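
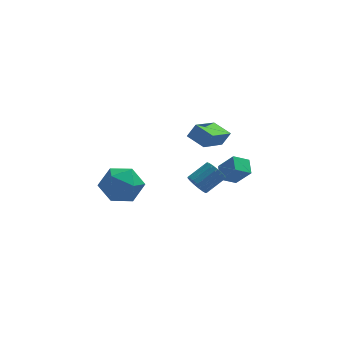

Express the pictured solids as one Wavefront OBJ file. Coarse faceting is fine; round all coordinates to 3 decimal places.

v 3.413 -0.413 -1.53
v 3.329 0.481 -1.046
v 2.637 0.085 -2.584
v 2.553 0.978 -2.1
v 4.267 -0.078 -2
v 4.183 0.815 -1.516
v 3.491 0.419 -3.054
v 3.407 1.313 -2.57
v 1.792 1.547 -0.958
v 0.904 2.282 -0.53
v 2.808 3.211 -1.712
v 1.92 3.947 -1.284
v 2.26 1.633 -0.136
v 1.372 2.369 0.292
v 3.276 3.298 -0.89
v 2.388 4.033 -0.462
v 1.389 -2.614 -1.376
v 1.685 -2.393 -1.97
v 2.687 -1.765 -1.239
v 2.391 -1.986 -0.644
v 1.473 -2.147 -1.891
v 2.474 -1.519 -1.159
v 1.241 -2.008 -1.693
v 2.242 -1.38 -0.961
v 1.043 -2.007 -1.422
v 2.044 -1.38 -0.691
v 0.925 -2.146 -1.141
v 1.926 -1.518 -0.41
v 0.913 -2.392 -0.914
v 1.914 -1.764 -0.182
v 1.01 -2.688 -0.792
v 2.011 -2.061 -0.061
v 1.194 -2.968 -0.805
v 2.195 -2.34 -0.073
v 1.423 -3.167 -0.948
v 2.424 -2.539 -0.216
v 1.644 -3.238 -1.189
v 2.645 -2.611 -0.457
v 1.807 -3.167 -1.473
v 2.808 -2.54 -0.741
v 1.874 -2.969 -1.735
v 2.876 -2.342 -1.003
v 1.83 -2.69 -1.914
v 2.832 -2.062 -1.183
v -3.051 -2.699 -1.201
v -1.95 -3.062 -1.698
v -2.89 -4.158 0.218
v -1.789 -4.521 -0.279
v -1.879 -3.409 0.312
v -1.978 -2.508 -0.565
v -2.862 -4.712 -0.915
v -2.961 -3.811 -1.792
v -1.832 -4.306 -1.521
v -1.225 -3.501 -0.763
v -3.615 -3.719 -0.717
v -3.008 -2.914 0.041
f 2 4 1
f 5 2 1
f 1 4 3
f 3 5 1
f 2 8 4
f 6 2 5
f 6 8 2
f 4 8 3
f 7 5 3
f 3 8 7
f 7 6 5
f 8 6 7
f 10 12 9
f 13 10 9
f 9 12 11
f 11 13 9
f 10 16 12
f 14 10 13
f 14 16 10
f 12 16 11
f 15 13 11
f 11 16 15
f 15 14 13
f 16 14 15
f 18 17 21
f 18 21 19
f 19 21 22
f 19 22 20
f 21 17 23
f 21 23 22
f 22 23 24
f 22 24 20
f 23 17 25
f 23 25 24
f 24 25 26
f 24 26 20
f 25 17 27
f 25 27 26
f 26 27 28
f 26 28 20
f 27 17 29
f 27 29 28
f 28 29 30
f 28 30 20
f 29 17 31
f 29 31 30
f 30 31 32
f 30 32 20
f 31 17 33
f 31 33 32
f 32 33 34
f 32 34 20
f 33 17 35
f 33 35 34
f 34 35 36
f 34 36 20
f 35 17 37
f 35 37 36
f 36 37 38
f 36 38 20
f 37 17 39
f 37 39 38
f 38 39 40
f 38 40 20
f 39 17 41
f 39 41 40
f 40 41 42
f 40 42 20
f 41 17 43
f 41 43 42
f 42 43 44
f 42 44 20
f 43 17 18
f 43 18 44
f 44 18 19
f 44 19 20
f 45 56 50
f 45 50 46
f 45 46 52
f 45 52 55
f 45 55 56
f 46 50 54
f 50 56 49
f 56 55 47
f 55 52 51
f 52 46 53
f 48 54 49
f 48 49 47
f 48 47 51
f 48 51 53
f 48 53 54
f 49 54 50
f 47 49 56
f 51 47 55
f 53 51 52
f 54 53 46



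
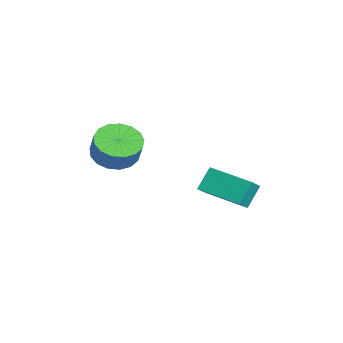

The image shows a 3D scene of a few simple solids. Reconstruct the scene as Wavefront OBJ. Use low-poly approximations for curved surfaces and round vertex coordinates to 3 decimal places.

v -0.816 -0.989 1.43
v -0.121 -0.561 1.028
v 0.351 -0.503 1.907
v -0.344 -0.931 2.31
v -0.387 -0.238 1.149
v 0.086 -0.179 2.028
v -0.751 -0.087 1.335
v -0.278 -0.028 2.214
v -1.13 -0.142 1.542
v -0.657 -0.084 2.421
v -1.437 -0.392 1.724
v -0.964 -0.333 2.603
v -1.602 -0.779 1.839
v -1.129 -0.72 2.718
v -1.587 -1.213 1.86
v -1.114 -1.154 2.739
v -1.395 -1.597 1.782
v -0.923 -1.538 2.662
v -1.071 -1.841 1.625
v -0.599 -1.782 2.504
v -0.689 -1.89 1.422
v -0.216 -1.831 2.301
v -0.335 -1.733 1.222
v 0.137 -1.674 2.101
v -0.092 -1.406 1.069
v 0.38 -1.347 1.948
v -0.015 -0.983 0.999
v 0.458 -0.924 1.878
v -0.956 2.881 -0.147
v -0.4 2.414 0.434
v 0.31 4.095 -0.383
v 0.866 3.628 0.198
v -0.566 2.312 -0.978
v -0.01 1.845 -0.397
v 0.7 3.526 -1.214
v 1.256 3.059 -0.633
f 2 1 5
f 2 5 3
f 3 5 6
f 3 6 4
f 5 1 7
f 5 7 6
f 6 7 8
f 6 8 4
f 7 1 9
f 7 9 8
f 8 9 10
f 8 10 4
f 9 1 11
f 9 11 10
f 10 11 12
f 10 12 4
f 11 1 13
f 11 13 12
f 12 13 14
f 12 14 4
f 13 1 15
f 13 15 14
f 14 15 16
f 14 16 4
f 15 1 17
f 15 17 16
f 16 17 18
f 16 18 4
f 17 1 19
f 17 19 18
f 18 19 20
f 18 20 4
f 19 1 21
f 19 21 20
f 20 21 22
f 20 22 4
f 21 1 23
f 21 23 22
f 22 23 24
f 22 24 4
f 23 1 25
f 23 25 24
f 24 25 26
f 24 26 4
f 25 1 27
f 25 27 26
f 26 27 28
f 26 28 4
f 27 1 2
f 27 2 28
f 28 2 3
f 28 3 4
f 30 32 29
f 33 30 29
f 29 32 31
f 31 33 29
f 30 36 32
f 34 30 33
f 34 36 30
f 32 36 31
f 35 33 31
f 31 36 35
f 35 34 33
f 36 34 35



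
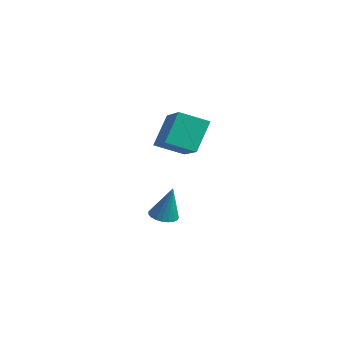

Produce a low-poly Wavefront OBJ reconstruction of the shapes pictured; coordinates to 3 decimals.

v -0.128 2.248 -4.514
v 0.486 2.325 -4.679
v 0.288 2.432 -2.886
v 0.395 2.576 -4.684
v 0.214 2.769 -4.66
v -0.026 2.873 -4.61
v -0.283 2.868 -4.544
v -0.514 2.757 -4.473
v -0.678 2.557 -4.408
v -0.747 2.304 -4.362
v -0.709 2.042 -4.343
v -0.57 1.815 -4.352
v -0.355 1.663 -4.39
v -0.1 1.612 -4.449
v 0.15 1.672 -4.52
v 0.351 1.831 -4.589
v 0.47 2.062 -4.645
v 0.322 1.46 -0.229
v 0.01 2.338 1.121
v 0.979 2.503 -0.755
v 0.667 3.38 0.595
v 2.133 0.76 0.645
v 1.821 1.637 1.995
v 2.79 1.802 0.119
v 2.478 2.68 1.469
f 2 1 4
f 2 4 3
f 4 1 5
f 4 5 3
f 5 1 6
f 5 6 3
f 6 1 7
f 6 7 3
f 7 1 8
f 7 8 3
f 8 1 9
f 8 9 3
f 9 1 10
f 9 10 3
f 10 1 11
f 10 11 3
f 11 1 12
f 11 12 3
f 12 1 13
f 12 13 3
f 13 1 14
f 13 14 3
f 14 1 15
f 14 15 3
f 15 1 16
f 15 16 3
f 16 1 17
f 16 17 3
f 17 1 2
f 17 2 3
f 19 21 18
f 22 19 18
f 18 21 20
f 20 22 18
f 19 25 21
f 23 19 22
f 23 25 19
f 21 25 20
f 24 22 20
f 20 25 24
f 24 23 22
f 25 23 24



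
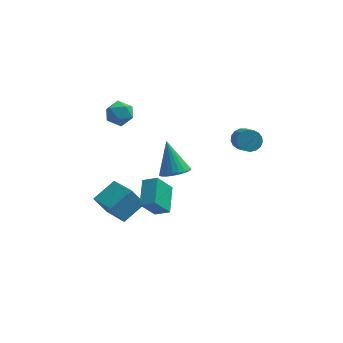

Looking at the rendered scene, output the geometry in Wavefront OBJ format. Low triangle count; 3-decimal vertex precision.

v -2.975 2.195 1.679
v -2.4 2.345 2.213
v -2.24 1.275 1.147
v -1.665 1.425 1.681
v -2.35 1.088 1.916
v -2.805 1.657 2.245
v -1.835 1.963 1.115
v -2.29 2.532 1.444
v -1.696 2.202 1.865
v -2.014 1.661 2.36
v -2.626 1.959 1
v -2.944 1.418 1.495
v -2.129 -2.298 -3.081
v -2.782 -2.187 -2.105
v -3.002 -0.731 -3.844
v -3.656 -0.62 -2.868
v -1.104 -1.44 -2.492
v -1.758 -1.329 -1.516
v -1.978 0.127 -3.255
v -2.631 0.238 -2.279
v 3.639 -0.867 2.029
v 4.139 -1.033 1.703
v 4.382 -2.198 2.664
v 3.881 -2.033 2.991
v 4.246 -0.843 1.905
v 4.488 -2.009 2.866
v 4.213 -0.66 2.136
v 4.456 -1.825 3.097
v 4.049 -0.524 2.342
v 4.292 -1.689 3.304
v 3.791 -0.466 2.477
v 4.034 -1.632 3.438
v 3.498 -0.501 2.509
v 3.741 -1.666 3.47
v 3.237 -0.619 2.432
v 3.48 -1.785 3.393
v 3.068 -0.794 2.262
v 3.311 -1.96 3.223
v 3.03 -0.986 2.039
v 3.273 -2.152 3
v 3.131 -1.151 1.813
v 3.374 -2.316 2.775
v 3.349 -1.251 1.638
v 3.592 -2.416 2.599
v 3.633 -1.262 1.552
v 3.875 -2.428 2.513
v 3.918 -1.184 1.575
v 4.16 -2.349 2.536
v 0.375 -0.611 -0.777
v 1.165 -0.531 -0.62
v -0.035 0.351 0.797
v 1.102 -0.256 -0.805
v 0.914 -0.043 -0.984
v 0.632 0.073 -1.128
v 0.306 0.07 -1.211
v -0.009 -0.05 -1.219
v -0.257 -0.268 -1.151
v -0.396 -0.544 -1.018
v -0.402 -0.832 -0.844
v -0.273 -1.082 -0.658
v -0.033 -1.25 -0.493
v 0.278 -1.308 -0.377
v 0.606 -1.245 -0.33
v 0.893 -1.073 -0.361
v 1.091 -0.82 -0.463
v -1.355 -3.898 -0.103
v -0.641 -4.117 0.281
v -1.214 -2.486 0.442
v -0.5 -2.705 0.826
v -0.64 -3.535 -1.226
v 0.074 -3.754 -0.842
v -0.499 -2.123 -0.681
v 0.215 -2.342 -0.297
f 1 12 6
f 1 6 2
f 1 2 8
f 1 8 11
f 1 11 12
f 2 6 10
f 6 12 5
f 12 11 3
f 11 8 7
f 8 2 9
f 4 10 5
f 4 5 3
f 4 3 7
f 4 7 9
f 4 9 10
f 5 10 6
f 3 5 12
f 7 3 11
f 9 7 8
f 10 9 2
f 14 16 13
f 17 14 13
f 13 16 15
f 15 17 13
f 14 20 16
f 18 14 17
f 18 20 14
f 16 20 15
f 19 17 15
f 15 20 19
f 19 18 17
f 20 18 19
f 22 21 25
f 22 25 23
f 23 25 26
f 23 26 24
f 25 21 27
f 25 27 26
f 26 27 28
f 26 28 24
f 27 21 29
f 27 29 28
f 28 29 30
f 28 30 24
f 29 21 31
f 29 31 30
f 30 31 32
f 30 32 24
f 31 21 33
f 31 33 32
f 32 33 34
f 32 34 24
f 33 21 35
f 33 35 34
f 34 35 36
f 34 36 24
f 35 21 37
f 35 37 36
f 36 37 38
f 36 38 24
f 37 21 39
f 37 39 38
f 38 39 40
f 38 40 24
f 39 21 41
f 39 41 40
f 40 41 42
f 40 42 24
f 41 21 43
f 41 43 42
f 42 43 44
f 42 44 24
f 43 21 45
f 43 45 44
f 44 45 46
f 44 46 24
f 45 21 47
f 45 47 46
f 46 47 48
f 46 48 24
f 47 21 22
f 47 22 48
f 48 22 23
f 48 23 24
f 50 49 52
f 50 52 51
f 52 49 53
f 52 53 51
f 53 49 54
f 53 54 51
f 54 49 55
f 54 55 51
f 55 49 56
f 55 56 51
f 56 49 57
f 56 57 51
f 57 49 58
f 57 58 51
f 58 49 59
f 58 59 51
f 59 49 60
f 59 60 51
f 60 49 61
f 60 61 51
f 61 49 62
f 61 62 51
f 62 49 63
f 62 63 51
f 63 49 64
f 63 64 51
f 64 49 65
f 64 65 51
f 65 49 50
f 65 50 51
f 67 69 66
f 70 67 66
f 66 69 68
f 68 70 66
f 67 73 69
f 71 67 70
f 71 73 67
f 69 73 68
f 72 70 68
f 68 73 72
f 72 71 70
f 73 71 72



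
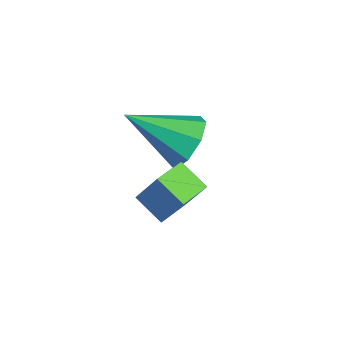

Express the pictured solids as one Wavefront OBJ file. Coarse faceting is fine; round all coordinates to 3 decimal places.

v 0.527 0.364 -2.72
v 1.204 0.479 -2.02
v -0.367 -1.184 -1.6
v 0.6 0.909 -1.908
v -0.047 1.02 -2.272
v -0.357 0.747 -2.898
v -0.149 0.249 -3.419
v 0.455 -0.181 -3.531
v 1.102 -0.292 -3.168
v 1.412 -0.018 -2.542
v 2.943 -2.241 -1.763
v 3.399 -1.808 -0.66
v 2.421 -1.318 -1.91
v 2.877 -0.885 -0.806
v 3.763 -1.855 -2.254
v 4.219 -1.422 -1.15
v 3.241 -0.932 -2.4
v 3.697 -0.499 -1.297
f 2 1 4
f 2 4 3
f 4 1 5
f 4 5 3
f 5 1 6
f 5 6 3
f 6 1 7
f 6 7 3
f 7 1 8
f 7 8 3
f 8 1 9
f 8 9 3
f 9 1 10
f 9 10 3
f 10 1 2
f 10 2 3
f 12 14 11
f 15 12 11
f 11 14 13
f 13 15 11
f 12 18 14
f 16 12 15
f 16 18 12
f 14 18 13
f 17 15 13
f 13 18 17
f 17 16 15
f 18 16 17



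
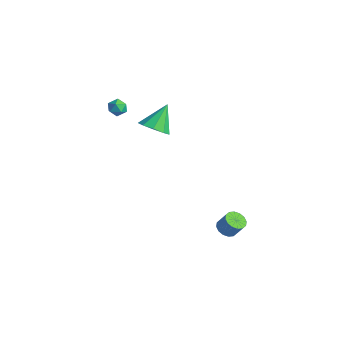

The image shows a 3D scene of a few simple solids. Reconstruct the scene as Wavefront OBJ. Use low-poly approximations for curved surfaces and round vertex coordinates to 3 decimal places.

v 3.662 -0.415 -2.718
v 4.076 -0.923 -2.795
v 4.573 -0.653 -1.898
v 4.158 -0.145 -1.822
v 4.225 -0.662 -2.956
v 4.722 -0.392 -2.06
v 4.224 -0.335 -3.054
v 4.721 -0.065 -2.158
v 4.072 -0.029 -3.062
v 4.569 0.241 -2.166
v 3.81 0.173 -2.978
v 4.307 0.444 -2.081
v 3.508 0.218 -2.824
v 4.005 0.488 -1.927
v 3.247 0.093 -2.642
v 3.744 0.363 -1.745
v 3.098 -0.168 -2.48
v 3.595 0.102 -1.584
v 3.099 -0.495 -2.382
v 3.596 -0.225 -1.486
v 3.251 -0.801 -2.374
v 3.748 -0.531 -1.478
v 3.513 -1.004 -2.459
v 4.01 -0.733 -1.562
v 3.815 -1.048 -2.613
v 4.312 -0.778 -1.716
v -4.562 -2.813 3.582
v -4.142 -2.329 3.618
v -3.778 -3.491 3.542
v -3.358 -3.007 3.578
v -3.722 -3.154 4.086
v -4.207 -2.735 4.11
v -3.713 -3.085 3.05
v -4.198 -2.666 3.074
v -3.618 -2.497 3.289
v -3.623 -2.54 3.929
v -4.297 -3.28 3.231
v -4.302 -3.323 3.871
v -2.195 -1.588 2.376
v -1.502 -2.036 2.906
v -2.565 -0.472 3.804
v -1.237 -1.519 2.571
v -1.419 -1.035 2.145
v -1.965 -0.809 1.827
v -2.618 -0.948 1.766
v -3.073 -1.386 1.99
v -3.117 -1.919 2.395
v -2.729 -2.297 2.791
v -2.092 -2.343 2.992
f 2 1 5
f 2 5 3
f 3 5 6
f 3 6 4
f 5 1 7
f 5 7 6
f 6 7 8
f 6 8 4
f 7 1 9
f 7 9 8
f 8 9 10
f 8 10 4
f 9 1 11
f 9 11 10
f 10 11 12
f 10 12 4
f 11 1 13
f 11 13 12
f 12 13 14
f 12 14 4
f 13 1 15
f 13 15 14
f 14 15 16
f 14 16 4
f 15 1 17
f 15 17 16
f 16 17 18
f 16 18 4
f 17 1 19
f 17 19 18
f 18 19 20
f 18 20 4
f 19 1 21
f 19 21 20
f 20 21 22
f 20 22 4
f 21 1 23
f 21 23 22
f 22 23 24
f 22 24 4
f 23 1 25
f 23 25 24
f 24 25 26
f 24 26 4
f 25 1 2
f 25 2 26
f 26 2 3
f 26 3 4
f 27 38 32
f 27 32 28
f 27 28 34
f 27 34 37
f 27 37 38
f 28 32 36
f 32 38 31
f 38 37 29
f 37 34 33
f 34 28 35
f 30 36 31
f 30 31 29
f 30 29 33
f 30 33 35
f 30 35 36
f 31 36 32
f 29 31 38
f 33 29 37
f 35 33 34
f 36 35 28
f 40 39 42
f 40 42 41
f 42 39 43
f 42 43 41
f 43 39 44
f 43 44 41
f 44 39 45
f 44 45 41
f 45 39 46
f 45 46 41
f 46 39 47
f 46 47 41
f 47 39 48
f 47 48 41
f 48 39 49
f 48 49 41
f 49 39 40
f 49 40 41



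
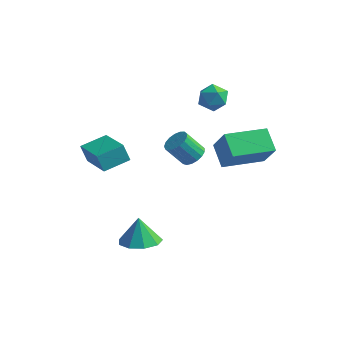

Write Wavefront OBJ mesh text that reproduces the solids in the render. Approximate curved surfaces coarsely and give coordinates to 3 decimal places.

v 1.493 1.041 0.084
v 0.684 1.818 0.798
v 2.864 2.692 -0.159
v 2.054 3.469 0.555
v 2.246 0.611 1.405
v 1.436 1.388 2.119
v 3.616 2.262 1.162
v 2.807 3.039 1.876
v -2.102 -3.433 1.679
v -2.456 -3.414 2.549
v -3.607 -2.281 1.04
v -3.962 -2.262 1.911
v -1.378 -2.338 1.949
v -1.733 -2.319 2.82
v -2.884 -1.186 1.311
v -3.238 -1.167 2.181
v 1.126 -1.121 2.289
v 1.638 -1.052 2.667
v 0.946 -1.411 3.669
v 0.434 -1.479 3.291
v 1.505 -0.777 2.673
v 0.812 -1.135 3.676
v 1.285 -0.58 2.592
v 0.592 -0.938 3.594
v 1.028 -0.507 2.441
v 0.336 -0.865 3.443
v 0.794 -0.575 2.255
v 0.102 -0.933 3.257
v 0.637 -0.767 2.077
v -0.056 -1.126 3.079
v 0.591 -1.041 1.947
v -0.102 -1.4 2.95
v 0.668 -1.333 1.896
v -0.025 -1.692 2.898
v 0.85 -1.577 1.935
v 0.157 -1.935 2.937
v 1.095 -1.716 2.055
v 0.403 -2.074 3.057
v 1.348 -1.718 2.228
v 0.655 -2.077 3.23
v 1.549 -1.584 2.415
v 0.857 -1.942 3.418
v 1.654 -1.344 2.574
v 0.962 -1.702 3.576
v -0.577 -2.986 -2.94
v 0.027 -3.739 -2.646
v -0.823 -2.674 -1.64
v 0.393 -3.157 -2.716
v 0.304 -2.495 -2.891
v -0.196 -2.062 -3.089
v -0.875 -2.061 -3.218
v -1.414 -2.493 -3.217
v -1.562 -3.155 -3.086
v -1.248 -3.738 -2.887
v -0.621 -3.969 -2.713
v 0.069 3.465 3.358
v 0.743 3.171 3.696
v -0.303 2.249 3.044
v 0.371 1.955 3.382
v -0.206 2.281 3.847
v 0.024 3.033 4.041
v 0.416 2.387 2.699
v 0.646 3.139 2.893
v 0.958 2.505 3.289
v 0.573 2.44 3.998
v -0.133 2.98 2.742
v -0.518 2.915 3.451
f 2 4 1
f 5 2 1
f 1 4 3
f 3 5 1
f 2 8 4
f 6 2 5
f 6 8 2
f 4 8 3
f 7 5 3
f 3 8 7
f 7 6 5
f 8 6 7
f 10 12 9
f 13 10 9
f 9 12 11
f 11 13 9
f 10 16 12
f 14 10 13
f 14 16 10
f 12 16 11
f 15 13 11
f 11 16 15
f 15 14 13
f 16 14 15
f 18 17 21
f 18 21 19
f 19 21 22
f 19 22 20
f 21 17 23
f 21 23 22
f 22 23 24
f 22 24 20
f 23 17 25
f 23 25 24
f 24 25 26
f 24 26 20
f 25 17 27
f 25 27 26
f 26 27 28
f 26 28 20
f 27 17 29
f 27 29 28
f 28 29 30
f 28 30 20
f 29 17 31
f 29 31 30
f 30 31 32
f 30 32 20
f 31 17 33
f 31 33 32
f 32 33 34
f 32 34 20
f 33 17 35
f 33 35 34
f 34 35 36
f 34 36 20
f 35 17 37
f 35 37 36
f 36 37 38
f 36 38 20
f 37 17 39
f 37 39 38
f 38 39 40
f 38 40 20
f 39 17 41
f 39 41 40
f 40 41 42
f 40 42 20
f 41 17 43
f 41 43 42
f 42 43 44
f 42 44 20
f 43 17 18
f 43 18 44
f 44 18 19
f 44 19 20
f 46 45 48
f 46 48 47
f 48 45 49
f 48 49 47
f 49 45 50
f 49 50 47
f 50 45 51
f 50 51 47
f 51 45 52
f 51 52 47
f 52 45 53
f 52 53 47
f 53 45 54
f 53 54 47
f 54 45 55
f 54 55 47
f 55 45 46
f 55 46 47
f 56 67 61
f 56 61 57
f 56 57 63
f 56 63 66
f 56 66 67
f 57 61 65
f 61 67 60
f 67 66 58
f 66 63 62
f 63 57 64
f 59 65 60
f 59 60 58
f 59 58 62
f 59 62 64
f 59 64 65
f 60 65 61
f 58 60 67
f 62 58 66
f 64 62 63
f 65 64 57



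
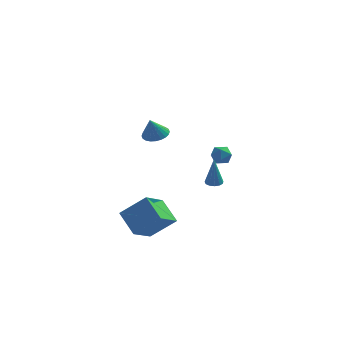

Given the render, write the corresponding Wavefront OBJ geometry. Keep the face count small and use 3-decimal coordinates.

v 2.486 -1.004 -1.176
v 2.848 -1.359 -1.23
v 2.514 -1.256 0.676
v 2.985 -1.108 -1.198
v 2.963 -0.824 -1.159
v 2.789 -0.597 -1.126
v 2.52 -0.499 -1.108
v 2.239 -0.562 -1.112
v 2.037 -0.765 -1.137
v 1.977 -1.043 -1.174
v 2.079 -1.309 -1.212
v 2.31 -1.478 -1.238
v 2.597 -1.497 -1.245
v 2.495 1.769 -0.768
v 3.036 1.824 -0.319
v 1.984 1.036 -0.061
v 2.525 1.091 0.388
v 2.091 1.637 0.29
v 2.407 2.091 -0.147
v 2.613 0.769 -0.233
v 2.929 1.223 -0.67
v 3.109 1.207 0.011
v 2.786 1.743 0.334
v 2.234 1.117 -0.714
v 1.911 1.653 -0.391
v -1.284 -4.497 -3.759
v -2.253 -3.492 -2.755
v -0.665 -3.026 -4.634
v -1.634 -2.021 -3.63
v 0.154 -4.359 -2.51
v -0.815 -3.354 -1.506
v 0.773 -2.888 -3.385
v -0.196 -1.883 -2.381
v -0.276 -3.399 3.305
v 0.137 -4.023 3.169
v -0.504 -3.801 4.455
v 0.344 -3.838 3.275
v 0.457 -3.587 3.385
v 0.458 -3.307 3.483
v 0.347 -3.041 3.553
v 0.142 -2.83 3.586
v -0.127 -2.705 3.576
v -0.419 -2.686 3.525
v -0.688 -2.776 3.44
v -0.895 -2.96 3.334
v -1.008 -3.212 3.224
v -1.009 -3.492 3.127
v -0.898 -3.758 3.056
v -0.693 -3.969 3.023
v -0.424 -4.094 3.033
v -0.132 -4.113 3.084
f 2 1 4
f 2 4 3
f 4 1 5
f 4 5 3
f 5 1 6
f 5 6 3
f 6 1 7
f 6 7 3
f 7 1 8
f 7 8 3
f 8 1 9
f 8 9 3
f 9 1 10
f 9 10 3
f 10 1 11
f 10 11 3
f 11 1 12
f 11 12 3
f 12 1 13
f 12 13 3
f 13 1 2
f 13 2 3
f 14 25 19
f 14 19 15
f 14 15 21
f 14 21 24
f 14 24 25
f 15 19 23
f 19 25 18
f 25 24 16
f 24 21 20
f 21 15 22
f 17 23 18
f 17 18 16
f 17 16 20
f 17 20 22
f 17 22 23
f 18 23 19
f 16 18 25
f 20 16 24
f 22 20 21
f 23 22 15
f 27 29 26
f 30 27 26
f 26 29 28
f 28 30 26
f 27 33 29
f 31 27 30
f 31 33 27
f 29 33 28
f 32 30 28
f 28 33 32
f 32 31 30
f 33 31 32
f 35 34 37
f 35 37 36
f 37 34 38
f 37 38 36
f 38 34 39
f 38 39 36
f 39 34 40
f 39 40 36
f 40 34 41
f 40 41 36
f 41 34 42
f 41 42 36
f 42 34 43
f 42 43 36
f 43 34 44
f 43 44 36
f 44 34 45
f 44 45 36
f 45 34 46
f 45 46 36
f 46 34 47
f 46 47 36
f 47 34 48
f 47 48 36
f 48 34 49
f 48 49 36
f 49 34 50
f 49 50 36
f 50 34 51
f 50 51 36
f 51 34 35
f 51 35 36



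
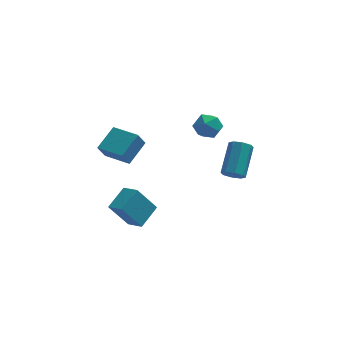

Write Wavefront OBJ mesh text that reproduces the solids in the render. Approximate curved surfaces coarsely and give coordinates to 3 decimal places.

v -2.417 -4.719 0.23
v -3.465 -4.879 1.819
v -3.134 -3.955 -0.166
v -4.182 -4.115 1.423
v -1.578 -3.585 0.897
v -2.626 -3.745 2.486
v -2.295 -2.821 0.501
v -3.343 -2.981 2.09
v -4.374 3.178 0.101
v -4.797 2.789 1.085
v -3.447 4.389 0.977
v -3.87 4.001 1.962
v -2.99 2.019 0.238
v -3.413 1.631 1.223
v -2.063 3.231 1.115
v -2.486 2.842 2.099
v 2.714 -0.526 1.066
v 3.399 -0.619 0.906
v 3.932 1.013 2.233
v 3.246 1.106 2.394
v 3.153 -0.268 0.572
v 3.686 1.364 1.899
v 2.65 -0.068 0.528
v 3.182 1.565 1.855
v 2.184 -0.136 0.799
v 2.717 1.496 2.126
v 2.028 -0.433 1.227
v 2.561 1.199 2.554
v 2.274 -0.784 1.561
v 2.807 0.848 2.888
v 2.778 -0.985 1.605
v 3.31 0.648 2.932
v 3.243 -0.916 1.334
v 3.776 0.716 2.661
v 0.922 3.705 2.59
v 1.681 3.602 2.017
v 1.279 2.378 3.303
v 2.038 2.275 2.73
v 2.026 2.97 3.388
v 1.806 3.79 2.947
v 1.154 2.19 2.373
v 0.934 3.01 1.932
v 1.825 2.665 1.883
v 2.364 3.147 2.51
v 0.596 2.833 2.81
v 1.135 3.315 3.437
f 2 4 1
f 5 2 1
f 1 4 3
f 3 5 1
f 2 8 4
f 6 2 5
f 6 8 2
f 4 8 3
f 7 5 3
f 3 8 7
f 7 6 5
f 8 6 7
f 10 12 9
f 13 10 9
f 9 12 11
f 11 13 9
f 10 16 12
f 14 10 13
f 14 16 10
f 12 16 11
f 15 13 11
f 11 16 15
f 15 14 13
f 16 14 15
f 18 17 21
f 18 21 19
f 19 21 22
f 19 22 20
f 21 17 23
f 21 23 22
f 22 23 24
f 22 24 20
f 23 17 25
f 23 25 24
f 24 25 26
f 24 26 20
f 25 17 27
f 25 27 26
f 26 27 28
f 26 28 20
f 27 17 29
f 27 29 28
f 28 29 30
f 28 30 20
f 29 17 31
f 29 31 30
f 30 31 32
f 30 32 20
f 31 17 33
f 31 33 32
f 32 33 34
f 32 34 20
f 33 17 18
f 33 18 34
f 34 18 19
f 34 19 20
f 35 46 40
f 35 40 36
f 35 36 42
f 35 42 45
f 35 45 46
f 36 40 44
f 40 46 39
f 46 45 37
f 45 42 41
f 42 36 43
f 38 44 39
f 38 39 37
f 38 37 41
f 38 41 43
f 38 43 44
f 39 44 40
f 37 39 46
f 41 37 45
f 43 41 42
f 44 43 36



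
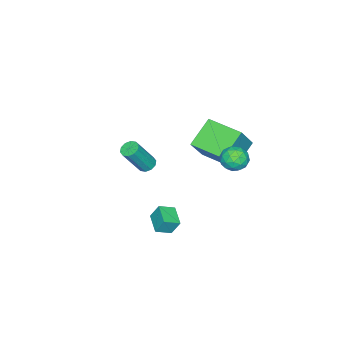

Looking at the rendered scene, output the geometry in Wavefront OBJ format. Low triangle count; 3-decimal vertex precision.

v -1.665 3.752 1.018
v -1.118 3.769 1.644
v -0.902 2.851 0.376
v -0.355 2.868 1.002
v -1.107 2.533 1.116
v -1.579 3.09 1.512
v -0.441 3.53 0.508
v -0.913 4.087 0.904
v -0.362 3.632 1.328
v -0.774 3.016 1.704
v -1.246 3.604 0.316
v -1.658 2.988 0.692
v -1.458 3.84 1.387
v -0.562 2.78 0.633
v -1.003 2.583 0.7
v -0.682 2.593 1.068
v -1.729 3.441 1.31
v -1.408 3.451 1.678
v -1.401 2.724 1.368
v -0.612 3.169 0.342
v -0.291 3.179 0.71
v -1.338 4.027 0.952
v -1.017 4.037 1.32
v -0.619 3.896 0.652
v -0.693 3.769 1.569
v -0.245 3.239 1.192
v -0.295 3.628 0.902
v -0.572 3.956 1.135
v -0.935 3.407 1.79
v -0.487 2.877 1.413
v -0.928 2.68 1.48
v -1.206 3.008 1.713
v -0.491 3.326 1.605
v -1.533 3.743 0.607
v -1.085 3.213 0.23
v -0.814 3.612 0.307
v -1.092 3.94 0.54
v -1.775 3.381 0.828
v -1.327 2.851 0.451
v -1.448 2.664 0.885
v -1.725 2.992 1.118
v -1.529 3.294 0.415
v -2.797 0.302 -1.315
v -4.355 0.471 -0.223
v -2.621 2.424 -1.393
v -4.18 2.593 -0.301
v -1.64 0.267 0.341
v -3.199 0.436 1.433
v -1.465 2.389 0.263
v -3.023 2.558 1.355
v 1.084 -0.528 -3.996
v 0.921 -0.083 -3.082
v 0.385 0.033 -4.393
v 0.223 0.478 -3.479
v 1.917 0.322 -4.261
v 1.755 0.767 -3.347
v 1.219 0.883 -4.658
v 1.056 1.328 -3.744
v -3.556 -3.717 -4.524
v -3.069 -3.836 -4.815
v -2.116 -4.361 -3.007
v -2.604 -4.243 -2.716
v -3.06 -3.49 -4.72
v -2.107 -4.016 -2.912
v -3.24 -3.232 -4.549
v -2.288 -3.757 -2.741
v -3.542 -3.158 -4.369
v -2.589 -3.684 -2.561
v -3.848 -3.299 -4.248
v -2.896 -3.824 -2.44
v -4.044 -3.599 -4.233
v -3.091 -4.124 -2.425
v -4.053 -3.944 -4.328
v -3.1 -4.47 -2.52
v -3.872 -4.203 -4.499
v -2.92 -4.728 -2.691
v -3.571 -4.276 -4.679
v -2.618 -4.802 -2.871
v -3.264 -4.136 -4.8
v -2.312 -4.661 -2.992
f 1 38 17
f 38 12 41
f 17 41 6
f 38 41 17
f 1 17 13
f 17 6 18
f 13 18 2
f 17 18 13
f 1 13 22
f 13 2 23
f 22 23 8
f 13 23 22
f 1 22 34
f 22 8 37
f 34 37 11
f 22 37 34
f 1 34 38
f 34 11 42
f 38 42 12
f 34 42 38
f 2 18 29
f 18 6 32
f 29 32 10
f 18 32 29
f 6 41 19
f 41 12 40
f 19 40 5
f 41 40 19
f 12 42 39
f 42 11 35
f 39 35 3
f 42 35 39
f 11 37 36
f 37 8 24
f 36 24 7
f 37 24 36
f 8 23 28
f 23 2 25
f 28 25 9
f 23 25 28
f 4 30 16
f 30 10 31
f 16 31 5
f 30 31 16
f 4 16 14
f 16 5 15
f 14 15 3
f 16 15 14
f 4 14 21
f 14 3 20
f 21 20 7
f 14 20 21
f 4 21 26
f 21 7 27
f 26 27 9
f 21 27 26
f 4 26 30
f 26 9 33
f 30 33 10
f 26 33 30
f 5 31 19
f 31 10 32
f 19 32 6
f 31 32 19
f 3 15 39
f 15 5 40
f 39 40 12
f 15 40 39
f 7 20 36
f 20 3 35
f 36 35 11
f 20 35 36
f 9 27 28
f 27 7 24
f 28 24 8
f 27 24 28
f 10 33 29
f 33 9 25
f 29 25 2
f 33 25 29
f 44 46 43
f 47 44 43
f 43 46 45
f 45 47 43
f 44 50 46
f 48 44 47
f 48 50 44
f 46 50 45
f 49 47 45
f 45 50 49
f 49 48 47
f 50 48 49
f 52 54 51
f 55 52 51
f 51 54 53
f 53 55 51
f 52 58 54
f 56 52 55
f 56 58 52
f 54 58 53
f 57 55 53
f 53 58 57
f 57 56 55
f 58 56 57
f 60 59 63
f 60 63 61
f 61 63 64
f 61 64 62
f 63 59 65
f 63 65 64
f 64 65 66
f 64 66 62
f 65 59 67
f 65 67 66
f 66 67 68
f 66 68 62
f 67 59 69
f 67 69 68
f 68 69 70
f 68 70 62
f 69 59 71
f 69 71 70
f 70 71 72
f 70 72 62
f 71 59 73
f 71 73 72
f 72 73 74
f 72 74 62
f 73 59 75
f 73 75 74
f 74 75 76
f 74 76 62
f 75 59 77
f 75 77 76
f 76 77 78
f 76 78 62
f 77 59 79
f 77 79 78
f 78 79 80
f 78 80 62
f 79 59 60
f 79 60 80
f 80 60 61
f 80 61 62



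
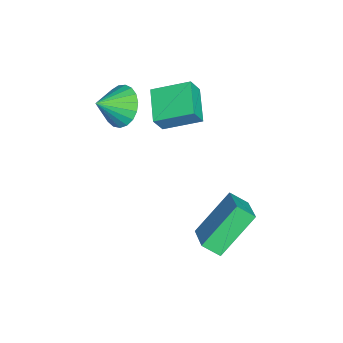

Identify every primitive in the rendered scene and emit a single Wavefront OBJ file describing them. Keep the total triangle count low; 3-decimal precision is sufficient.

v 0.158 -1.26 2.04
v 0.653 -1.477 1.333
v 0.722 -2.06 2.68
v 0.856 -1.21 1.489
v 0.938 -0.951 1.741
v 0.885 -0.745 2.044
v 0.706 -0.629 2.347
v 0.433 -0.621 2.596
v 0.113 -0.724 2.749
v -0.2 -0.92 2.78
v -0.451 -1.174 2.683
v -0.596 -1.443 2.474
v -0.611 -1.68 2.19
v -0.493 -1.845 1.881
v -0.262 -1.908 1.599
v 0.041 -1.859 1.393
v 0.365 -1.707 1.299
v -0.918 -0.023 1.607
v -0.969 1.388 2.169
v 0.412 0.223 1.111
v 0.361 1.634 1.674
v -0.581 -0.314 2.366
v -0.632 1.097 2.929
v 0.749 -0.068 1.871
v 0.698 1.343 2.433
v 3.19 1.637 -1.783
v 2.251 2.733 -0.399
v 3.227 2.291 -2.276
v 2.288 3.387 -0.892
v 4.372 1.973 -1.248
v 3.433 3.069 0.136
v 4.409 2.627 -1.741
v 3.47 3.723 -0.357
f 2 1 4
f 2 4 3
f 4 1 5
f 4 5 3
f 5 1 6
f 5 6 3
f 6 1 7
f 6 7 3
f 7 1 8
f 7 8 3
f 8 1 9
f 8 9 3
f 9 1 10
f 9 10 3
f 10 1 11
f 10 11 3
f 11 1 12
f 11 12 3
f 12 1 13
f 12 13 3
f 13 1 14
f 13 14 3
f 14 1 15
f 14 15 3
f 15 1 16
f 15 16 3
f 16 1 17
f 16 17 3
f 17 1 2
f 17 2 3
f 19 21 18
f 22 19 18
f 18 21 20
f 20 22 18
f 19 25 21
f 23 19 22
f 23 25 19
f 21 25 20
f 24 22 20
f 20 25 24
f 24 23 22
f 25 23 24
f 27 29 26
f 30 27 26
f 26 29 28
f 28 30 26
f 27 33 29
f 31 27 30
f 31 33 27
f 29 33 28
f 32 30 28
f 28 33 32
f 32 31 30
f 33 31 32



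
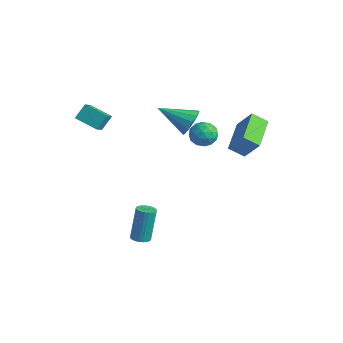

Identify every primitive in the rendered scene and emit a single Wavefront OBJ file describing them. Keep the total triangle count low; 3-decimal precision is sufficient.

v -0.893 2.248 1.828
v -0.408 2.276 2.622
v -2.367 1.052 2.772
v -0.734 2.687 2.633
v -1.11 2.958 2.388
v -1.417 3.003 1.966
v -1.557 2.809 1.5
v -1.487 2.436 1.138
v -1.228 2.004 0.996
v -0.862 1.649 1.117
v -0.506 1.484 1.465
v -0.273 1.561 1.928
v -0.236 1.857 2.359
v -0.595 3.801 0.89
v -0.005 3.19 0.649
v -1.655 2.95 0.451
v -1.065 2.339 0.21
v -1.194 2.516 1.066
v -0.538 3.042 1.337
v -1.122 3.098 -0.237
v -0.466 3.624 0.034
v -0.33 2.755 -0.047
v -0.375 2.395 0.758
v -1.285 3.745 0.342
v -1.33 3.385 1.147
v -0.207 3.57 0.808
v -1.453 2.57 0.292
v -1.529 2.674 0.795
v -1.182 2.314 0.653
v -0.52 3.483 1.212
v -0.173 3.124 1.071
v -0.872 2.728 1.316
v -1.487 3.016 0.029
v -1.14 2.657 -0.112
v -0.478 3.826 0.447
v -0.131 3.466 0.305
v -0.788 3.412 -0.216
v -0.051 2.956 0.257
v -0.675 2.455 -0.001
v -0.708 2.902 -0.264
v -0.322 3.211 -0.104
v -0.077 2.744 0.731
v -0.701 2.244 0.472
v -0.776 2.348 0.975
v -0.391 2.657 1.135
v -0.269 2.489 0.321
v -0.959 3.896 0.628
v -1.583 3.396 0.369
v -1.269 3.483 -0.035
v -0.884 3.792 0.125
v -0.985 3.685 1.101
v -1.609 3.184 0.843
v -1.338 2.929 1.204
v -0.952 3.238 1.364
v -1.391 3.651 0.779
v 0.74 -2.627 -4.555
v 1.121 -3.024 -4.406
v 0.92 -2.45 -2.375
v 0.54 -2.053 -2.525
v 1.253 -2.849 -4.442
v 1.052 -2.275 -2.411
v 1.307 -2.64 -4.496
v 1.106 -2.066 -2.465
v 1.275 -2.429 -4.558
v 1.074 -1.855 -2.527
v 1.162 -2.248 -4.621
v 0.961 -1.675 -2.59
v 0.984 -2.125 -4.673
v 0.783 -1.551 -2.642
v 0.769 -2.078 -4.708
v 0.568 -1.505 -2.677
v 0.55 -2.115 -4.719
v 0.349 -1.541 -2.688
v 0.36 -2.23 -4.705
v 0.159 -1.656 -2.674
v 0.228 -2.405 -4.669
v 0.027 -1.831 -2.638
v 0.174 -2.614 -4.615
v -0.027 -2.04 -2.584
v 0.206 -2.825 -4.553
v 0.005 -2.251 -2.522
v 0.319 -3.005 -4.49
v 0.118 -2.432 -2.459
v 0.497 -3.129 -4.438
v 0.296 -2.555 -2.407
v 0.712 -3.175 -4.403
v 0.511 -2.602 -2.372
v 0.931 -3.139 -4.392
v 0.73 -2.565 -2.361
v 3.628 2.199 1.596
v 3.008 1.566 2.178
v 2.391 3.881 2.108
v 1.771 3.248 2.69
v 4.509 2.472 2.83
v 3.889 1.839 3.412
v 3.272 4.154 3.342
v 2.652 3.521 3.924
v -3.29 -3.859 3.585
v -3.285 -3.169 4.376
v -3.766 -3.161 2.979
v -3.761 -2.471 3.77
v -2.019 -3.369 3.15
v -2.014 -2.679 3.941
v -2.495 -2.671 2.544
v -2.49 -1.981 3.335
f 2 1 4
f 2 4 3
f 4 1 5
f 4 5 3
f 5 1 6
f 5 6 3
f 6 1 7
f 6 7 3
f 7 1 8
f 7 8 3
f 8 1 9
f 8 9 3
f 9 1 10
f 9 10 3
f 10 1 11
f 10 11 3
f 11 1 12
f 11 12 3
f 12 1 13
f 12 13 3
f 13 1 2
f 13 2 3
f 14 51 30
f 51 25 54
f 30 54 19
f 51 54 30
f 14 30 26
f 30 19 31
f 26 31 15
f 30 31 26
f 14 26 35
f 26 15 36
f 35 36 21
f 26 36 35
f 14 35 47
f 35 21 50
f 47 50 24
f 35 50 47
f 14 47 51
f 47 24 55
f 51 55 25
f 47 55 51
f 15 31 42
f 31 19 45
f 42 45 23
f 31 45 42
f 19 54 32
f 54 25 53
f 32 53 18
f 54 53 32
f 25 55 52
f 55 24 48
f 52 48 16
f 55 48 52
f 24 50 49
f 50 21 37
f 49 37 20
f 50 37 49
f 21 36 41
f 36 15 38
f 41 38 22
f 36 38 41
f 17 43 29
f 43 23 44
f 29 44 18
f 43 44 29
f 17 29 27
f 29 18 28
f 27 28 16
f 29 28 27
f 17 27 34
f 27 16 33
f 34 33 20
f 27 33 34
f 17 34 39
f 34 20 40
f 39 40 22
f 34 40 39
f 17 39 43
f 39 22 46
f 43 46 23
f 39 46 43
f 18 44 32
f 44 23 45
f 32 45 19
f 44 45 32
f 16 28 52
f 28 18 53
f 52 53 25
f 28 53 52
f 20 33 49
f 33 16 48
f 49 48 24
f 33 48 49
f 22 40 41
f 40 20 37
f 41 37 21
f 40 37 41
f 23 46 42
f 46 22 38
f 42 38 15
f 46 38 42
f 57 56 60
f 57 60 58
f 58 60 61
f 58 61 59
f 60 56 62
f 60 62 61
f 61 62 63
f 61 63 59
f 62 56 64
f 62 64 63
f 63 64 65
f 63 65 59
f 64 56 66
f 64 66 65
f 65 66 67
f 65 67 59
f 66 56 68
f 66 68 67
f 67 68 69
f 67 69 59
f 68 56 70
f 68 70 69
f 69 70 71
f 69 71 59
f 70 56 72
f 70 72 71
f 71 72 73
f 71 73 59
f 72 56 74
f 72 74 73
f 73 74 75
f 73 75 59
f 74 56 76
f 74 76 75
f 75 76 77
f 75 77 59
f 76 56 78
f 76 78 77
f 77 78 79
f 77 79 59
f 78 56 80
f 78 80 79
f 79 80 81
f 79 81 59
f 80 56 82
f 80 82 81
f 81 82 83
f 81 83 59
f 82 56 84
f 82 84 83
f 83 84 85
f 83 85 59
f 84 56 86
f 84 86 85
f 85 86 87
f 85 87 59
f 86 56 88
f 86 88 87
f 87 88 89
f 87 89 59
f 88 56 57
f 88 57 89
f 89 57 58
f 89 58 59
f 91 93 90
f 94 91 90
f 90 93 92
f 92 94 90
f 91 97 93
f 95 91 94
f 95 97 91
f 93 97 92
f 96 94 92
f 92 97 96
f 96 95 94
f 97 95 96
f 99 101 98
f 102 99 98
f 98 101 100
f 100 102 98
f 99 105 101
f 103 99 102
f 103 105 99
f 101 105 100
f 104 102 100
f 100 105 104
f 104 103 102
f 105 103 104



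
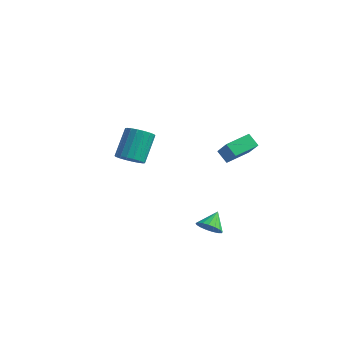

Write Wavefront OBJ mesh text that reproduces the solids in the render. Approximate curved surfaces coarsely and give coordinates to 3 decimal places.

v -3.505 0.951 0.378
v -3.037 1.586 -0.075
v -3.347 2.945 1.509
v -3.815 2.309 1.962
v -3.416 1.647 -0.202
v -3.727 3.005 1.383
v -3.814 1.57 -0.213
v -4.125 2.928 1.371
v -4.15 1.37 -0.108
v -4.461 2.728 1.476
v -4.358 1.087 0.094
v -4.669 2.445 1.678
v -4.397 0.777 0.351
v -4.708 2.136 1.936
v -4.26 0.502 0.615
v -4.571 1.86 2.199
v -3.973 0.315 0.831
v -4.283 1.674 2.415
v -3.593 0.255 0.957
v -3.904 1.613 2.542
v -3.195 0.332 0.969
v -3.506 1.69 2.553
v -2.859 0.532 0.864
v -3.17 1.89 2.448
v -2.651 0.815 0.662
v -2.962 2.173 2.246
v -2.612 1.124 0.404
v -2.923 2.483 1.989
v -2.749 1.4 0.141
v -3.06 2.758 1.725
v 2.786 1.799 2.088
v 2.078 1.883 2.716
v 3.218 3.324 2.371
v 2.51 3.408 2.999
v 3.75 1.312 3.241
v 3.042 1.396 3.869
v 4.182 2.837 3.524
v 3.474 2.921 4.152
v 3.957 -1.342 -1.164
v 4.249 -1.781 -0.563
v 3.823 -0.378 -0.396
v 4.559 -1.617 -0.715
v 4.731 -1.389 -0.971
v 4.726 -1.151 -1.27
v 4.545 -0.957 -1.546
v 4.229 -0.85 -1.734
v 3.85 -0.857 -1.791
v 3.496 -0.974 -1.705
v 3.247 -1.176 -1.495
v 3.161 -1.416 -1.209
v 3.257 -1.639 -0.913
v 3.514 -1.794 -0.674
v 3.871 -1.845 -0.548
f 2 1 5
f 2 5 3
f 3 5 6
f 3 6 4
f 5 1 7
f 5 7 6
f 6 7 8
f 6 8 4
f 7 1 9
f 7 9 8
f 8 9 10
f 8 10 4
f 9 1 11
f 9 11 10
f 10 11 12
f 10 12 4
f 11 1 13
f 11 13 12
f 12 13 14
f 12 14 4
f 13 1 15
f 13 15 14
f 14 15 16
f 14 16 4
f 15 1 17
f 15 17 16
f 16 17 18
f 16 18 4
f 17 1 19
f 17 19 18
f 18 19 20
f 18 20 4
f 19 1 21
f 19 21 20
f 20 21 22
f 20 22 4
f 21 1 23
f 21 23 22
f 22 23 24
f 22 24 4
f 23 1 25
f 23 25 24
f 24 25 26
f 24 26 4
f 25 1 27
f 25 27 26
f 26 27 28
f 26 28 4
f 27 1 29
f 27 29 28
f 28 29 30
f 28 30 4
f 29 1 2
f 29 2 30
f 30 2 3
f 30 3 4
f 32 34 31
f 35 32 31
f 31 34 33
f 33 35 31
f 32 38 34
f 36 32 35
f 36 38 32
f 34 38 33
f 37 35 33
f 33 38 37
f 37 36 35
f 38 36 37
f 40 39 42
f 40 42 41
f 42 39 43
f 42 43 41
f 43 39 44
f 43 44 41
f 44 39 45
f 44 45 41
f 45 39 46
f 45 46 41
f 46 39 47
f 46 47 41
f 47 39 48
f 47 48 41
f 48 39 49
f 48 49 41
f 49 39 50
f 49 50 41
f 50 39 51
f 50 51 41
f 51 39 52
f 51 52 41
f 52 39 53
f 52 53 41
f 53 39 40
f 53 40 41



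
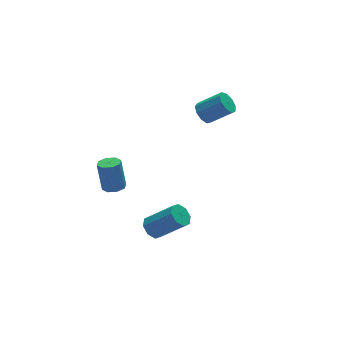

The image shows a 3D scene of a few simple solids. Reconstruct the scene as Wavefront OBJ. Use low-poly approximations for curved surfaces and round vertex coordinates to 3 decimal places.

v 2.528 -1.7 2.412
v 2.949 -1.685 1.957
v 3.893 -2.265 2.813
v 3.472 -2.28 3.268
v 2.965 -1.326 2.182
v 3.91 -1.906 3.037
v 2.778 -1.142 2.515
v 3.722 -1.722 3.37
v 2.473 -1.219 2.8
v 3.417 -1.799 3.655
v 2.194 -1.521 2.903
v 3.138 -2.101 3.758
v 2.071 -1.907 2.777
v 3.015 -2.487 3.632
v 2.162 -2.196 2.48
v 3.106 -2.776 3.335
v 2.424 -2.253 2.152
v 3.369 -2.833 3.007
v 2.735 -2.051 1.945
v 3.679 -2.631 2.801
v -0.821 -3.202 -3.411
v -0.568 -3.57 -3.869
v 0.434 -4.426 -2.628
v 0.181 -4.058 -2.169
v -0.31 -3.16 -3.794
v 0.692 -4.016 -2.553
v -0.352 -2.775 -3.495
v 0.65 -3.631 -2.253
v -0.668 -2.64 -3.146
v 0.333 -3.495 -1.905
v -1.074 -2.834 -2.952
v -0.072 -3.69 -1.711
v -1.332 -3.244 -3.027
v -0.33 -4.1 -1.786
v -1.29 -3.629 -3.327
v -0.288 -4.485 -2.085
v -0.973 -3.765 -3.675
v 0.028 -4.62 -2.434
v -1.935 -1.496 -1.329
v -1.612 -1.947 -1.199
v -1.662 -1.555 0.28
v -1.985 -1.104 0.149
v -1.375 -1.592 -1.285
v -1.425 -1.2 0.193
v -1.466 -1.18 -1.397
v -1.515 -0.788 0.081
v -1.831 -0.953 -1.469
v -1.881 -0.561 0.009
v -2.258 -1.045 -1.46
v -2.308 -0.653 0.019
v -2.495 -1.4 -1.373
v -2.545 -1.008 0.105
v -2.405 -1.812 -1.261
v -2.454 -1.42 0.217
v -2.039 -2.039 -1.189
v -2.089 -1.647 0.289
f 2 1 5
f 2 5 3
f 3 5 6
f 3 6 4
f 5 1 7
f 5 7 6
f 6 7 8
f 6 8 4
f 7 1 9
f 7 9 8
f 8 9 10
f 8 10 4
f 9 1 11
f 9 11 10
f 10 11 12
f 10 12 4
f 11 1 13
f 11 13 12
f 12 13 14
f 12 14 4
f 13 1 15
f 13 15 14
f 14 15 16
f 14 16 4
f 15 1 17
f 15 17 16
f 16 17 18
f 16 18 4
f 17 1 19
f 17 19 18
f 18 19 20
f 18 20 4
f 19 1 2
f 19 2 20
f 20 2 3
f 20 3 4
f 22 21 25
f 22 25 23
f 23 25 26
f 23 26 24
f 25 21 27
f 25 27 26
f 26 27 28
f 26 28 24
f 27 21 29
f 27 29 28
f 28 29 30
f 28 30 24
f 29 21 31
f 29 31 30
f 30 31 32
f 30 32 24
f 31 21 33
f 31 33 32
f 32 33 34
f 32 34 24
f 33 21 35
f 33 35 34
f 34 35 36
f 34 36 24
f 35 21 37
f 35 37 36
f 36 37 38
f 36 38 24
f 37 21 22
f 37 22 38
f 38 22 23
f 38 23 24
f 40 39 43
f 40 43 41
f 41 43 44
f 41 44 42
f 43 39 45
f 43 45 44
f 44 45 46
f 44 46 42
f 45 39 47
f 45 47 46
f 46 47 48
f 46 48 42
f 47 39 49
f 47 49 48
f 48 49 50
f 48 50 42
f 49 39 51
f 49 51 50
f 50 51 52
f 50 52 42
f 51 39 53
f 51 53 52
f 52 53 54
f 52 54 42
f 53 39 55
f 53 55 54
f 54 55 56
f 54 56 42
f 55 39 40
f 55 40 56
f 56 40 41
f 56 41 42



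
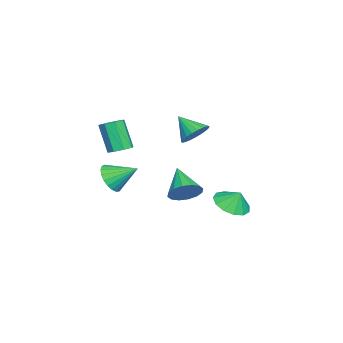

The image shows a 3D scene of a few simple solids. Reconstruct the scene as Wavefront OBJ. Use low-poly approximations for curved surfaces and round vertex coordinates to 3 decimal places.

v -2.454 0.217 2.593
v -2.157 0.687 3.249
v -2.946 -0.777 3.527
v -2.488 0.814 3.21
v -2.814 0.839 3.065
v -3.077 0.756 2.837
v -3.233 0.58 2.568
v -3.254 0.341 2.303
v -3.136 0.08 2.088
v -2.901 -0.157 1.96
v -2.588 -0.329 1.942
v -2.252 -0.407 2.036
v -1.951 -0.377 2.227
v -1.737 -0.245 2.481
v -1.646 -0.032 2.754
v -1.696 0.223 2.999
v -1.876 0.477 3.174
v 1.876 0.763 0.687
v 2.409 0.747 1.387
v 0.584 0.037 1.653
v 2.198 1.151 1.408
v 1.901 1.45 1.236
v 1.597 1.566 0.917
v 1.368 1.466 0.536
v 1.275 1.178 0.195
v 1.343 0.779 -0.014
v 1.554 0.376 -0.035
v 1.851 0.077 0.137
v 2.155 -0.039 0.456
v 2.384 0.061 0.837
v 2.477 0.348 1.178
v 1.721 -2.924 1.143
v 2.493 -2.676 0.776
v 1.679 -1.616 1.937
v 2.247 -2.538 0.537
v 1.909 -2.468 0.402
v 1.539 -2.476 0.396
v 1.201 -2.562 0.519
v 0.952 -2.71 0.749
v 0.837 -2.895 1.048
v 0.874 -3.085 1.364
v 1.058 -3.247 1.641
v 1.357 -3.354 1.832
v 1.719 -3.386 1.904
v 2.081 -3.338 1.844
v 2.381 -3.218 1.664
v 2.567 -3.048 1.393
v 2.607 -2.856 1.079
v 1.829 -2.411 3.176
v 2.202 -2.938 3.095
v 1.724 -3.515 4.643
v 1.351 -2.989 4.724
v 2.447 -2.562 3.31
v 1.969 -3.139 4.859
v 2.33 -2.098 3.447
v 1.852 -2.675 4.995
v 1.919 -1.818 3.425
v 1.442 -2.395 4.973
v 1.456 -1.885 3.257
v 0.978 -2.462 4.805
v 1.211 -2.261 3.041
v 0.733 -2.838 4.59
v 1.328 -2.725 2.905
v 0.85 -3.302 4.453
v 1.738 -3.005 2.927
v 1.261 -3.582 4.475
v -3.735 1.81 -2.721
v -3.167 2.553 -3.197
v -3.625 2.29 -1.839
v -3.731 2.731 -3.224
v -4.296 2.616 -3.091
v -4.683 2.245 -2.84
v -4.769 1.736 -2.552
v -4.526 1.25 -2.317
v -4.033 0.942 -2.21
v -3.444 0.909 -2.265
v -2.948 1.162 -2.465
v -2.702 1.621 -2.746
v -2.784 2.14 -3.019
f 2 1 4
f 2 4 3
f 4 1 5
f 4 5 3
f 5 1 6
f 5 6 3
f 6 1 7
f 6 7 3
f 7 1 8
f 7 8 3
f 8 1 9
f 8 9 3
f 9 1 10
f 9 10 3
f 10 1 11
f 10 11 3
f 11 1 12
f 11 12 3
f 12 1 13
f 12 13 3
f 13 1 14
f 13 14 3
f 14 1 15
f 14 15 3
f 15 1 16
f 15 16 3
f 16 1 17
f 16 17 3
f 17 1 2
f 17 2 3
f 19 18 21
f 19 21 20
f 21 18 22
f 21 22 20
f 22 18 23
f 22 23 20
f 23 18 24
f 23 24 20
f 24 18 25
f 24 25 20
f 25 18 26
f 25 26 20
f 26 18 27
f 26 27 20
f 27 18 28
f 27 28 20
f 28 18 29
f 28 29 20
f 29 18 30
f 29 30 20
f 30 18 31
f 30 31 20
f 31 18 19
f 31 19 20
f 33 32 35
f 33 35 34
f 35 32 36
f 35 36 34
f 36 32 37
f 36 37 34
f 37 32 38
f 37 38 34
f 38 32 39
f 38 39 34
f 39 32 40
f 39 40 34
f 40 32 41
f 40 41 34
f 41 32 42
f 41 42 34
f 42 32 43
f 42 43 34
f 43 32 44
f 43 44 34
f 44 32 45
f 44 45 34
f 45 32 46
f 45 46 34
f 46 32 47
f 46 47 34
f 47 32 48
f 47 48 34
f 48 32 33
f 48 33 34
f 50 49 53
f 50 53 51
f 51 53 54
f 51 54 52
f 53 49 55
f 53 55 54
f 54 55 56
f 54 56 52
f 55 49 57
f 55 57 56
f 56 57 58
f 56 58 52
f 57 49 59
f 57 59 58
f 58 59 60
f 58 60 52
f 59 49 61
f 59 61 60
f 60 61 62
f 60 62 52
f 61 49 63
f 61 63 62
f 62 63 64
f 62 64 52
f 63 49 65
f 63 65 64
f 64 65 66
f 64 66 52
f 65 49 50
f 65 50 66
f 66 50 51
f 66 51 52
f 68 67 70
f 68 70 69
f 70 67 71
f 70 71 69
f 71 67 72
f 71 72 69
f 72 67 73
f 72 73 69
f 73 67 74
f 73 74 69
f 74 67 75
f 74 75 69
f 75 67 76
f 75 76 69
f 76 67 77
f 76 77 69
f 77 67 78
f 77 78 69
f 78 67 79
f 78 79 69
f 79 67 68
f 79 68 69



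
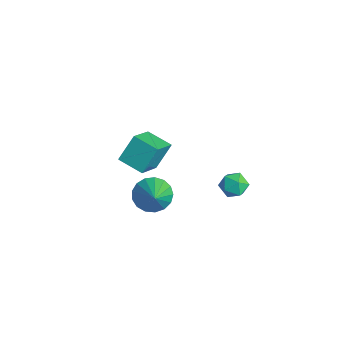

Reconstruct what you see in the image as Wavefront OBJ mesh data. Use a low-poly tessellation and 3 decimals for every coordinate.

v -2.054 0.012 -3.261
v -1.491 0.699 -3.648
v -0.746 -0.452 -2.179
v -1.704 0.916 -3.297
v -1.998 0.925 -2.938
v -2.305 0.725 -2.653
v -2.554 0.361 -2.507
v -2.689 -0.082 -2.533
v -2.679 -0.504 -2.727
v -2.525 -0.808 -3.042
v -2.264 -0.924 -3.408
v -1.955 -0.826 -3.74
v -1.668 -0.535 -3.963
v -1.47 -0.12 -4.024
v -1.406 0.326 -3.911
v -0.313 3.8 -2.118
v 0.255 3.524 -2.554
v -0.215 2.816 -1.366
v 0.353 2.54 -1.802
v 0.464 3.173 -1.381
v 0.404 3.78 -1.846
v -0.364 2.56 -2.074
v -0.424 3.167 -2.539
v 0.224 2.757 -2.526
v 0.736 3.136 -2.098
v -0.696 3.204 -1.822
v -0.184 3.583 -1.394
v -0.826 -1.478 1.479
v 0.127 -2.573 2.384
v -0.988 -0.647 2.656
v -0.036 -1.742 3.56
v 0.236 -0.818 1.16
v 1.188 -1.913 2.064
v 0.073 0.013 2.336
v 1.026 -1.082 3.241
f 2 1 4
f 2 4 3
f 4 1 5
f 4 5 3
f 5 1 6
f 5 6 3
f 6 1 7
f 6 7 3
f 7 1 8
f 7 8 3
f 8 1 9
f 8 9 3
f 9 1 10
f 9 10 3
f 10 1 11
f 10 11 3
f 11 1 12
f 11 12 3
f 12 1 13
f 12 13 3
f 13 1 14
f 13 14 3
f 14 1 15
f 14 15 3
f 15 1 2
f 15 2 3
f 16 27 21
f 16 21 17
f 16 17 23
f 16 23 26
f 16 26 27
f 17 21 25
f 21 27 20
f 27 26 18
f 26 23 22
f 23 17 24
f 19 25 20
f 19 20 18
f 19 18 22
f 19 22 24
f 19 24 25
f 20 25 21
f 18 20 27
f 22 18 26
f 24 22 23
f 25 24 17
f 29 31 28
f 32 29 28
f 28 31 30
f 30 32 28
f 29 35 31
f 33 29 32
f 33 35 29
f 31 35 30
f 34 32 30
f 30 35 34
f 34 33 32
f 35 33 34



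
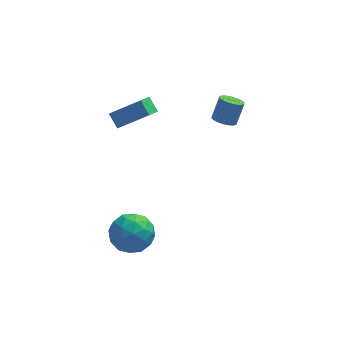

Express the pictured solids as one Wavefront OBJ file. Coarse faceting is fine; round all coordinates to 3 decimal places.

v -3.092 1.325 1.823
v -1.618 1.058 2.992
v -2.658 1.995 1.429
v -1.184 1.727 2.598
v -2.736 0.753 1.242
v -1.262 0.485 2.411
v -2.302 1.422 0.848
v -0.828 1.155 2.017
v 2.134 -0.255 2.492
v 2.633 -0.043 2.213
v 3.025 0.426 3.268
v 2.526 0.215 3.548
v 2.458 0.162 2.187
v 2.85 0.632 3.242
v 2.218 0.285 2.221
v 2.61 0.755 3.276
v 1.962 0.301 2.309
v 2.354 0.771 3.365
v 1.74 0.207 2.433
v 2.132 0.676 3.489
v 1.595 0.021 2.569
v 1.987 0.491 3.625
v 1.558 -0.219 2.69
v 1.95 0.25 3.746
v 1.635 -0.466 2.772
v 2.027 0.003 3.827
v 1.81 -0.672 2.798
v 2.202 -0.202 3.853
v 2.05 -0.795 2.764
v 2.442 -0.325 3.819
v 2.306 -0.811 2.675
v 2.698 -0.341 3.731
v 2.528 -0.716 2.551
v 2.92 -0.247 3.607
v 2.673 -0.531 2.415
v 3.065 -0.061 3.471
v 2.71 -0.29 2.294
v 3.102 0.179 3.35
v -1.834 -2.418 -3.349
v -1.251 -3.33 -3.006
v -3.369 -3.13 -2.634
v -2.786 -4.042 -2.291
v -2.605 -3.035 -1.8
v -1.656 -2.594 -2.241
v -2.964 -3.866 -3.399
v -2.015 -3.425 -3.84
v -1.949 -4.225 -3.037
v -1.728 -3.711 -2.048
v -2.892 -2.749 -3.592
v -2.671 -2.235 -2.603
v -1.407 -2.811 -3.24
v -3.213 -3.649 -2.4
v -3.106 -3.057 -2.111
v -2.764 -3.593 -1.91
v -1.646 -2.379 -2.79
v -1.303 -2.915 -2.589
v -2.099 -2.742 -1.88
v -3.317 -3.545 -3.051
v -2.974 -4.081 -2.85
v -1.856 -2.867 -3.73
v -1.514 -3.403 -3.529
v -2.521 -3.718 -3.76
v -1.475 -3.873 -3.056
v -2.378 -4.292 -2.637
v -2.482 -4.188 -3.288
v -1.924 -3.929 -3.547
v -1.345 -3.571 -2.475
v -2.248 -3.99 -2.056
v -2.141 -3.398 -1.767
v -1.584 -3.139 -2.026
v -1.755 -4.097 -2.494
v -2.372 -2.47 -3.584
v -3.275 -2.889 -3.165
v -3.036 -3.321 -3.614
v -2.479 -3.062 -3.873
v -2.242 -2.168 -3.003
v -3.145 -2.587 -2.584
v -2.696 -2.531 -2.093
v -2.138 -2.272 -2.352
v -2.865 -2.363 -3.146
f 2 4 1
f 5 2 1
f 1 4 3
f 3 5 1
f 2 8 4
f 6 2 5
f 6 8 2
f 4 8 3
f 7 5 3
f 3 8 7
f 7 6 5
f 8 6 7
f 10 9 13
f 10 13 11
f 11 13 14
f 11 14 12
f 13 9 15
f 13 15 14
f 14 15 16
f 14 16 12
f 15 9 17
f 15 17 16
f 16 17 18
f 16 18 12
f 17 9 19
f 17 19 18
f 18 19 20
f 18 20 12
f 19 9 21
f 19 21 20
f 20 21 22
f 20 22 12
f 21 9 23
f 21 23 22
f 22 23 24
f 22 24 12
f 23 9 25
f 23 25 24
f 24 25 26
f 24 26 12
f 25 9 27
f 25 27 26
f 26 27 28
f 26 28 12
f 27 9 29
f 27 29 28
f 28 29 30
f 28 30 12
f 29 9 31
f 29 31 30
f 30 31 32
f 30 32 12
f 31 9 33
f 31 33 32
f 32 33 34
f 32 34 12
f 33 9 35
f 33 35 34
f 34 35 36
f 34 36 12
f 35 9 37
f 35 37 36
f 36 37 38
f 36 38 12
f 37 9 10
f 37 10 38
f 38 10 11
f 38 11 12
f 39 76 55
f 76 50 79
f 55 79 44
f 76 79 55
f 39 55 51
f 55 44 56
f 51 56 40
f 55 56 51
f 39 51 60
f 51 40 61
f 60 61 46
f 51 61 60
f 39 60 72
f 60 46 75
f 72 75 49
f 60 75 72
f 39 72 76
f 72 49 80
f 76 80 50
f 72 80 76
f 40 56 67
f 56 44 70
f 67 70 48
f 56 70 67
f 44 79 57
f 79 50 78
f 57 78 43
f 79 78 57
f 50 80 77
f 80 49 73
f 77 73 41
f 80 73 77
f 49 75 74
f 75 46 62
f 74 62 45
f 75 62 74
f 46 61 66
f 61 40 63
f 66 63 47
f 61 63 66
f 42 68 54
f 68 48 69
f 54 69 43
f 68 69 54
f 42 54 52
f 54 43 53
f 52 53 41
f 54 53 52
f 42 52 59
f 52 41 58
f 59 58 45
f 52 58 59
f 42 59 64
f 59 45 65
f 64 65 47
f 59 65 64
f 42 64 68
f 64 47 71
f 68 71 48
f 64 71 68
f 43 69 57
f 69 48 70
f 57 70 44
f 69 70 57
f 41 53 77
f 53 43 78
f 77 78 50
f 53 78 77
f 45 58 74
f 58 41 73
f 74 73 49
f 58 73 74
f 47 65 66
f 65 45 62
f 66 62 46
f 65 62 66
f 48 71 67
f 71 47 63
f 67 63 40
f 71 63 67



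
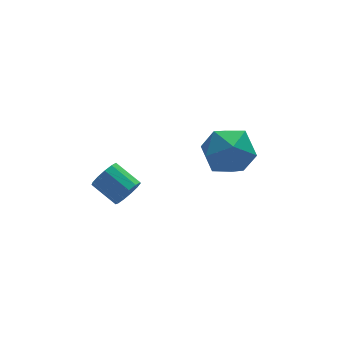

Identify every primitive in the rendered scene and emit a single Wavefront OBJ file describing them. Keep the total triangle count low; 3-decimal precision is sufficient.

v 1.965 -3.285 -2.755
v 2.625 -2.554 -2.054
v 3.475 -3.466 -3.986
v 4.135 -2.735 -3.285
v 3.837 -3.84 -2.895
v 2.903 -3.728 -2.134
v 3.197 -2.292 -3.906
v 2.263 -2.18 -3.145
v 3.386 -1.94 -2.765
v 3.781 -2.897 -2.14
v 2.319 -3.123 -3.9
v 2.714 -4.08 -3.275
v -1.032 -2.932 -4.209
v -0.752 -2.511 -4.663
v -1.328 -1.526 -4.106
v -1.608 -1.948 -3.651
v -1.086 -2.623 -4.812
v -1.663 -1.638 -4.255
v -1.404 -2.833 -4.769
v -1.981 -1.849 -4.212
v -1.603 -3.075 -4.548
v -2.18 -2.09 -3.991
v -1.621 -3.271 -4.22
v -2.198 -2.287 -3.662
v -1.452 -3.36 -3.888
v -2.028 -2.375 -3.33
v -1.149 -3.313 -3.657
v -1.726 -2.328 -3.1
v -0.809 -3.145 -3.602
v -1.386 -2.16 -3.045
v -0.54 -2.91 -3.74
v -1.117 -1.925 -3.182
v -0.427 -2.681 -4.026
v -1.003 -1.697 -3.469
v -0.506 -2.533 -4.37
v -1.082 -1.548 -3.813
f 1 12 6
f 1 6 2
f 1 2 8
f 1 8 11
f 1 11 12
f 2 6 10
f 6 12 5
f 12 11 3
f 11 8 7
f 8 2 9
f 4 10 5
f 4 5 3
f 4 3 7
f 4 7 9
f 4 9 10
f 5 10 6
f 3 5 12
f 7 3 11
f 9 7 8
f 10 9 2
f 14 13 17
f 14 17 15
f 15 17 18
f 15 18 16
f 17 13 19
f 17 19 18
f 18 19 20
f 18 20 16
f 19 13 21
f 19 21 20
f 20 21 22
f 20 22 16
f 21 13 23
f 21 23 22
f 22 23 24
f 22 24 16
f 23 13 25
f 23 25 24
f 24 25 26
f 24 26 16
f 25 13 27
f 25 27 26
f 26 27 28
f 26 28 16
f 27 13 29
f 27 29 28
f 28 29 30
f 28 30 16
f 29 13 31
f 29 31 30
f 30 31 32
f 30 32 16
f 31 13 33
f 31 33 32
f 32 33 34
f 32 34 16
f 33 13 35
f 33 35 34
f 34 35 36
f 34 36 16
f 35 13 14
f 35 14 36
f 36 14 15
f 36 15 16



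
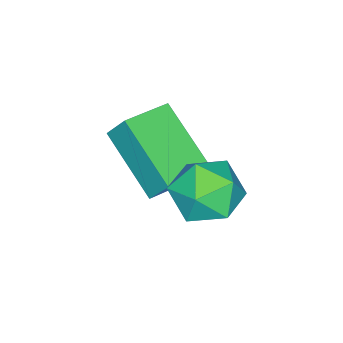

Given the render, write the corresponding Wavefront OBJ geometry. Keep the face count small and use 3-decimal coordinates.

v -1.121 0.148 -1.342
v -1.083 0.692 -0.516
v -0.491 1.755 -2.429
v -0.453 2.299 -1.602
v 0.133 -0.219 -1.158
v 0.171 0.325 -0.331
v 0.763 1.388 -2.244
v 0.801 1.932 -1.418
v 0.515 3.465 -0.577
v 1.346 3.002 -0.753
v -0.186 2.638 -1.707
v 0.645 2.175 -1.883
v 0.168 2.016 -1.056
v 0.601 2.527 -0.358
v 0.559 3.113 -2.102
v 0.992 3.624 -1.404
v 1.373 2.784 -1.695
v 1.131 2.106 -1.049
v 0.029 3.534 -1.411
v -0.213 2.856 -0.765
f 2 4 1
f 5 2 1
f 1 4 3
f 3 5 1
f 2 8 4
f 6 2 5
f 6 8 2
f 4 8 3
f 7 5 3
f 3 8 7
f 7 6 5
f 8 6 7
f 9 20 14
f 9 14 10
f 9 10 16
f 9 16 19
f 9 19 20
f 10 14 18
f 14 20 13
f 20 19 11
f 19 16 15
f 16 10 17
f 12 18 13
f 12 13 11
f 12 11 15
f 12 15 17
f 12 17 18
f 13 18 14
f 11 13 20
f 15 11 19
f 17 15 16
f 18 17 10



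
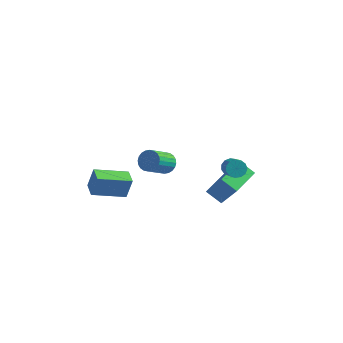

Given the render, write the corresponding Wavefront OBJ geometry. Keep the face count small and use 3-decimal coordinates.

v 1.594 -1.285 -0.937
v 2.703 -1.688 0.872
v 1.914 0.674 -0.698
v 3.023 0.272 1.112
v 2.597 -1.372 -1.572
v 3.706 -1.774 0.238
v 2.917 0.588 -1.332
v 4.026 0.185 0.477
v -4.817 -3.809 -0.613
v -4.526 -3.541 0.73
v -3.172 -2.563 -1.218
v -2.881 -2.295 0.125
v -4.159 -4.665 -0.585
v -3.868 -4.397 0.758
v -2.514 -3.419 -1.19
v -2.223 -3.151 0.153
v 3.632 -2.461 2.872
v 3.998 -2.02 3.082
v 4.674 -2.979 3.917
v 4.308 -3.419 3.708
v 3.726 -2.028 3.292
v 4.402 -2.987 4.128
v 3.424 -2.174 3.369
v 4.1 -3.133 4.205
v 3.189 -2.411 3.288
v 3.865 -3.369 4.124
v 3.094 -2.663 3.075
v 3.77 -3.622 3.911
v 3.17 -2.852 2.798
v 3.846 -3.81 3.633
v 3.392 -2.916 2.544
v 4.068 -3.874 3.379
v 3.691 -2.835 2.395
v 4.367 -3.794 3.23
v 3.971 -2.636 2.397
v 4.647 -3.595 3.232
v 4.144 -2.381 2.55
v 4.82 -3.34 3.385
v 4.153 -2.151 2.805
v 4.829 -3.11 3.641
v -1.574 -0.023 -0.357
v -0.945 -0.394 -0.57
v -1.378 -1.767 0.544
v -2.006 -1.397 0.757
v -0.845 -0.238 -0.338
v -1.278 -1.611 0.775
v -0.855 -0.05 -0.11
v -1.288 -1.423 1.004
v -0.975 0.143 0.081
v -1.408 -1.23 1.195
v -1.186 0.31 0.206
v -1.619 -1.063 1.319
v -1.456 0.427 0.244
v -1.889 -0.947 1.358
v -1.744 0.475 0.192
v -2.177 -0.899 1.305
v -2.006 0.447 0.055
v -2.439 -0.926 1.169
v -2.202 0.347 -0.144
v -2.635 -1.026 0.97
v -2.302 0.191 -0.375
v -2.735 -1.182 0.738
v -2.292 0.003 -0.604
v -2.725 -1.37 0.51
v -2.172 -0.19 -0.795
v -2.605 -1.563 0.319
v -1.961 -0.357 -0.919
v -2.394 -1.73 0.194
v -1.691 -0.473 -0.958
v -2.124 -1.847 0.156
v -1.403 -0.521 -0.905
v -1.836 -1.895 0.208
v -1.141 -0.494 -0.769
v -1.574 -1.867 0.345
f 2 4 1
f 5 2 1
f 1 4 3
f 3 5 1
f 2 8 4
f 6 2 5
f 6 8 2
f 4 8 3
f 7 5 3
f 3 8 7
f 7 6 5
f 8 6 7
f 10 12 9
f 13 10 9
f 9 12 11
f 11 13 9
f 10 16 12
f 14 10 13
f 14 16 10
f 12 16 11
f 15 13 11
f 11 16 15
f 15 14 13
f 16 14 15
f 18 17 21
f 18 21 19
f 19 21 22
f 19 22 20
f 21 17 23
f 21 23 22
f 22 23 24
f 22 24 20
f 23 17 25
f 23 25 24
f 24 25 26
f 24 26 20
f 25 17 27
f 25 27 26
f 26 27 28
f 26 28 20
f 27 17 29
f 27 29 28
f 28 29 30
f 28 30 20
f 29 17 31
f 29 31 30
f 30 31 32
f 30 32 20
f 31 17 33
f 31 33 32
f 32 33 34
f 32 34 20
f 33 17 35
f 33 35 34
f 34 35 36
f 34 36 20
f 35 17 37
f 35 37 36
f 36 37 38
f 36 38 20
f 37 17 39
f 37 39 38
f 38 39 40
f 38 40 20
f 39 17 18
f 39 18 40
f 40 18 19
f 40 19 20
f 42 41 45
f 42 45 43
f 43 45 46
f 43 46 44
f 45 41 47
f 45 47 46
f 46 47 48
f 46 48 44
f 47 41 49
f 47 49 48
f 48 49 50
f 48 50 44
f 49 41 51
f 49 51 50
f 50 51 52
f 50 52 44
f 51 41 53
f 51 53 52
f 52 53 54
f 52 54 44
f 53 41 55
f 53 55 54
f 54 55 56
f 54 56 44
f 55 41 57
f 55 57 56
f 56 57 58
f 56 58 44
f 57 41 59
f 57 59 58
f 58 59 60
f 58 60 44
f 59 41 61
f 59 61 60
f 60 61 62
f 60 62 44
f 61 41 63
f 61 63 62
f 62 63 64
f 62 64 44
f 63 41 65
f 63 65 64
f 64 65 66
f 64 66 44
f 65 41 67
f 65 67 66
f 66 67 68
f 66 68 44
f 67 41 69
f 67 69 68
f 68 69 70
f 68 70 44
f 69 41 71
f 69 71 70
f 70 71 72
f 70 72 44
f 71 41 73
f 71 73 72
f 72 73 74
f 72 74 44
f 73 41 42
f 73 42 74
f 74 42 43
f 74 43 44



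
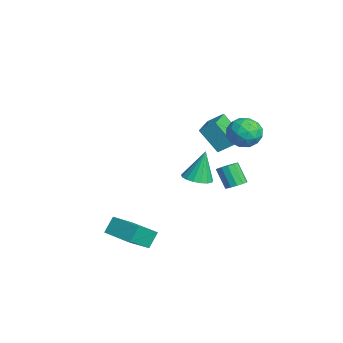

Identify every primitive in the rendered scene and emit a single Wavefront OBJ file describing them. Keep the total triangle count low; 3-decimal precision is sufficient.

v 0.551 3.752 -1.172
v 0.978 3.984 -0.856
v 0.376 3.64 0.209
v -0.051 3.408 -0.108
v 0.759 4.221 -0.903
v 0.157 3.878 0.161
v 0.474 4.31 -1.035
v -0.128 3.967 0.029
v 0.213 4.222 -1.211
v -0.389 3.878 -0.147
v 0.06 3.984 -1.375
v -0.542 3.64 -0.311
v 0.062 3.673 -1.474
v -0.54 3.329 -0.41
v 0.22 3.386 -1.477
v -0.382 3.043 -0.413
v 0.483 3.216 -1.384
v -0.119 2.872 -0.319
v 0.767 3.216 -1.223
v 0.165 2.872 -0.159
v 0.983 3.386 -1.046
v 0.381 3.042 0.018
v 1.062 3.672 -0.909
v 0.46 3.328 0.155
v 3.619 3.661 4.551
v 4.045 3.317 3.805
v 2.315 3.643 3.815
v 2.741 3.299 3.069
v 2.648 2.779 3.828
v 3.453 2.79 4.283
v 2.907 4.17 3.337
v 3.712 4.181 3.792
v 3.605 3.632 3.054
v 3.445 2.773 3.358
v 2.915 4.187 4.262
v 2.755 3.328 4.566
v 3.946 3.49 4.243
v 2.414 3.47 3.377
v 2.359 3.164 3.824
v 2.609 2.962 3.385
v 3.599 3.181 4.524
v 3.849 2.979 4.085
v 3.028 2.663 4.099
v 2.511 3.981 3.535
v 2.761 3.779 3.096
v 3.751 3.998 4.235
v 4.001 3.796 3.796
v 3.332 4.297 3.521
v 3.938 3.474 3.363
v 3.172 3.463 2.93
v 3.269 3.975 3.088
v 3.742 3.981 3.355
v 3.844 2.969 3.542
v 3.078 2.958 3.109
v 3.023 2.652 3.555
v 3.496 2.659 3.823
v 3.585 3.154 3.1
v 3.282 4.002 4.511
v 2.516 3.991 4.078
v 2.864 4.301 3.797
v 3.337 4.308 4.065
v 3.188 3.497 4.69
v 2.422 3.486 4.257
v 2.618 2.979 4.265
v 3.091 2.985 4.532
v 2.775 3.806 4.52
v 2.14 -2.063 -3.303
v 2.785 -3.089 -2.419
v 1.793 -1.586 -2.496
v 2.438 -2.611 -1.612
v 3.582 -1.109 -3.248
v 4.227 -2.134 -2.364
v 3.235 -0.631 -2.441
v 3.88 -1.657 -1.557
v -0.593 2.116 2.2
v -0.288 2.867 2.803
v -2.082 2.854 2.035
v -1.777 3.605 2.638
v -0.043 2.935 0.902
v 0.262 3.686 1.505
v -1.532 3.673 0.737
v -1.227 4.424 1.34
v -1.32 2.185 -1.523
v -0.609 2.572 -1.546
v -1.52 2.655 0.223
v -0.865 2.844 -1.649
v -1.226 2.965 -1.722
v -1.609 2.907 -1.751
v -1.925 2.684 -1.727
v -2.103 2.347 -1.656
v -2.101 1.972 -1.556
v -1.921 1.647 -1.447
v -1.603 1.444 -1.357
v -1.22 1.412 -1.304
v -0.86 1.556 -1.302
v -0.606 1.845 -1.35
v -0.515 2.211 -1.438
f 2 1 5
f 2 5 3
f 3 5 6
f 3 6 4
f 5 1 7
f 5 7 6
f 6 7 8
f 6 8 4
f 7 1 9
f 7 9 8
f 8 9 10
f 8 10 4
f 9 1 11
f 9 11 10
f 10 11 12
f 10 12 4
f 11 1 13
f 11 13 12
f 12 13 14
f 12 14 4
f 13 1 15
f 13 15 14
f 14 15 16
f 14 16 4
f 15 1 17
f 15 17 16
f 16 17 18
f 16 18 4
f 17 1 19
f 17 19 18
f 18 19 20
f 18 20 4
f 19 1 21
f 19 21 20
f 20 21 22
f 20 22 4
f 21 1 23
f 21 23 22
f 22 23 24
f 22 24 4
f 23 1 2
f 23 2 24
f 24 2 3
f 24 3 4
f 25 62 41
f 62 36 65
f 41 65 30
f 62 65 41
f 25 41 37
f 41 30 42
f 37 42 26
f 41 42 37
f 25 37 46
f 37 26 47
f 46 47 32
f 37 47 46
f 25 46 58
f 46 32 61
f 58 61 35
f 46 61 58
f 25 58 62
f 58 35 66
f 62 66 36
f 58 66 62
f 26 42 53
f 42 30 56
f 53 56 34
f 42 56 53
f 30 65 43
f 65 36 64
f 43 64 29
f 65 64 43
f 36 66 63
f 66 35 59
f 63 59 27
f 66 59 63
f 35 61 60
f 61 32 48
f 60 48 31
f 61 48 60
f 32 47 52
f 47 26 49
f 52 49 33
f 47 49 52
f 28 54 40
f 54 34 55
f 40 55 29
f 54 55 40
f 28 40 38
f 40 29 39
f 38 39 27
f 40 39 38
f 28 38 45
f 38 27 44
f 45 44 31
f 38 44 45
f 28 45 50
f 45 31 51
f 50 51 33
f 45 51 50
f 28 50 54
f 50 33 57
f 54 57 34
f 50 57 54
f 29 55 43
f 55 34 56
f 43 56 30
f 55 56 43
f 27 39 63
f 39 29 64
f 63 64 36
f 39 64 63
f 31 44 60
f 44 27 59
f 60 59 35
f 44 59 60
f 33 51 52
f 51 31 48
f 52 48 32
f 51 48 52
f 34 57 53
f 57 33 49
f 53 49 26
f 57 49 53
f 68 70 67
f 71 68 67
f 67 70 69
f 69 71 67
f 68 74 70
f 72 68 71
f 72 74 68
f 70 74 69
f 73 71 69
f 69 74 73
f 73 72 71
f 74 72 73
f 76 78 75
f 79 76 75
f 75 78 77
f 77 79 75
f 76 82 78
f 80 76 79
f 80 82 76
f 78 82 77
f 81 79 77
f 77 82 81
f 81 80 79
f 82 80 81
f 84 83 86
f 84 86 85
f 86 83 87
f 86 87 85
f 87 83 88
f 87 88 85
f 88 83 89
f 88 89 85
f 89 83 90
f 89 90 85
f 90 83 91
f 90 91 85
f 91 83 92
f 91 92 85
f 92 83 93
f 92 93 85
f 93 83 94
f 93 94 85
f 94 83 95
f 94 95 85
f 95 83 96
f 95 96 85
f 96 83 97
f 96 97 85
f 97 83 84
f 97 84 85



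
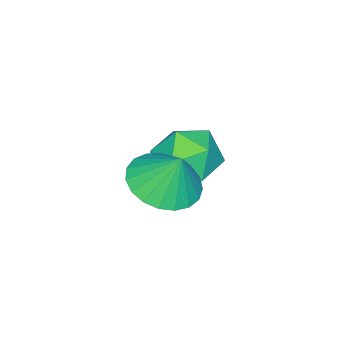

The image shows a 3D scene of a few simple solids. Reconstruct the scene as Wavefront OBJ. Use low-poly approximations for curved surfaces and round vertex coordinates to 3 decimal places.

v 0.963 3.302 2.769
v 1.924 2.924 2.888
v 1.037 3.858 3.931
v 2.001 3.306 2.701
v 1.898 3.688 2.525
v 1.633 4.003 2.392
v 1.253 4.197 2.323
v 0.822 4.236 2.332
v 0.416 4.114 2.416
v 0.104 3.851 2.562
v -0.059 3.494 2.743
v -0.045 3.104 2.928
v 0.143 2.748 3.086
v 0.472 2.488 3.189
v 0.887 2.368 3.22
v 1.315 2.411 3.172
v 1.682 2.607 3.055
v -1.859 3.519 1.725
v -0.817 3.401 1.554
v -1.963 1.879 2.226
v -0.921 1.761 2.055
v -1.262 2.37 2.855
v -1.198 3.384 2.545
v -1.582 1.896 1.235
v -1.518 2.91 0.925
v -0.646 2.398 1.251
v -0.449 2.691 2.252
v -2.331 2.589 1.528
v -2.134 2.882 2.529
f 2 1 4
f 2 4 3
f 4 1 5
f 4 5 3
f 5 1 6
f 5 6 3
f 6 1 7
f 6 7 3
f 7 1 8
f 7 8 3
f 8 1 9
f 8 9 3
f 9 1 10
f 9 10 3
f 10 1 11
f 10 11 3
f 11 1 12
f 11 12 3
f 12 1 13
f 12 13 3
f 13 1 14
f 13 14 3
f 14 1 15
f 14 15 3
f 15 1 16
f 15 16 3
f 16 1 17
f 16 17 3
f 17 1 2
f 17 2 3
f 18 29 23
f 18 23 19
f 18 19 25
f 18 25 28
f 18 28 29
f 19 23 27
f 23 29 22
f 29 28 20
f 28 25 24
f 25 19 26
f 21 27 22
f 21 22 20
f 21 20 24
f 21 24 26
f 21 26 27
f 22 27 23
f 20 22 29
f 24 20 28
f 26 24 25
f 27 26 19



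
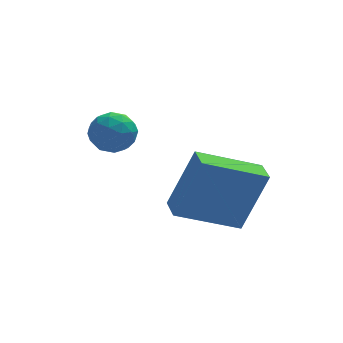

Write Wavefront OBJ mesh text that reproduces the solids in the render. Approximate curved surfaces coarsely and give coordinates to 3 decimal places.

v -2.61 1.068 1.523
v -2.009 0.991 1.994
v -2.891 -0.131 1.686
v -2.29 -0.208 2.157
v -2.896 0.209 2.374
v -2.723 0.95 2.273
v -2.177 -0.09 1.407
v -2.004 0.651 1.306
v -1.741 0.275 1.922
v -2.185 0.461 2.52
v -2.715 0.399 1.16
v -3.159 0.585 1.758
v -2.285 1.135 1.744
v -2.615 -0.275 1.936
v -2.971 -0.029 2.064
v -2.618 -0.074 2.34
v -2.705 1.111 1.908
v -2.351 1.066 2.185
v -2.872 0.606 2.409
v -2.549 -0.206 1.495
v -2.195 -0.251 1.772
v -2.282 0.934 1.34
v -1.929 0.889 1.616
v -2.028 0.254 1.271
v -1.774 0.669 1.978
v -1.939 -0.036 2.074
v -1.873 0.033 1.633
v -1.771 0.469 1.574
v -2.035 0.778 2.33
v -2.2 0.073 2.426
v -2.557 0.318 2.553
v -2.455 0.754 2.494
v -1.878 0.357 2.288
v -2.7 0.787 1.254
v -2.865 0.082 1.35
v -2.445 0.106 1.186
v -2.343 0.542 1.127
v -2.961 0.896 1.606
v -3.126 0.191 1.702
v -3.129 0.391 2.106
v -3.027 0.827 2.047
v -3.022 0.503 1.392
v -1.142 -2.67 0.243
v -0.345 -2.538 2.181
v -1.204 -1.833 0.211
v -0.407 -1.701 2.15
v 0.767 -2.559 -0.55
v 1.564 -2.427 1.389
v 0.705 -1.722 -0.581
v 1.502 -1.59 1.357
f 1 38 17
f 38 12 41
f 17 41 6
f 38 41 17
f 1 17 13
f 17 6 18
f 13 18 2
f 17 18 13
f 1 13 22
f 13 2 23
f 22 23 8
f 13 23 22
f 1 22 34
f 22 8 37
f 34 37 11
f 22 37 34
f 1 34 38
f 34 11 42
f 38 42 12
f 34 42 38
f 2 18 29
f 18 6 32
f 29 32 10
f 18 32 29
f 6 41 19
f 41 12 40
f 19 40 5
f 41 40 19
f 12 42 39
f 42 11 35
f 39 35 3
f 42 35 39
f 11 37 36
f 37 8 24
f 36 24 7
f 37 24 36
f 8 23 28
f 23 2 25
f 28 25 9
f 23 25 28
f 4 30 16
f 30 10 31
f 16 31 5
f 30 31 16
f 4 16 14
f 16 5 15
f 14 15 3
f 16 15 14
f 4 14 21
f 14 3 20
f 21 20 7
f 14 20 21
f 4 21 26
f 21 7 27
f 26 27 9
f 21 27 26
f 4 26 30
f 26 9 33
f 30 33 10
f 26 33 30
f 5 31 19
f 31 10 32
f 19 32 6
f 31 32 19
f 3 15 39
f 15 5 40
f 39 40 12
f 15 40 39
f 7 20 36
f 20 3 35
f 36 35 11
f 20 35 36
f 9 27 28
f 27 7 24
f 28 24 8
f 27 24 28
f 10 33 29
f 33 9 25
f 29 25 2
f 33 25 29
f 44 46 43
f 47 44 43
f 43 46 45
f 45 47 43
f 44 50 46
f 48 44 47
f 48 50 44
f 46 50 45
f 49 47 45
f 45 50 49
f 49 48 47
f 50 48 49

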